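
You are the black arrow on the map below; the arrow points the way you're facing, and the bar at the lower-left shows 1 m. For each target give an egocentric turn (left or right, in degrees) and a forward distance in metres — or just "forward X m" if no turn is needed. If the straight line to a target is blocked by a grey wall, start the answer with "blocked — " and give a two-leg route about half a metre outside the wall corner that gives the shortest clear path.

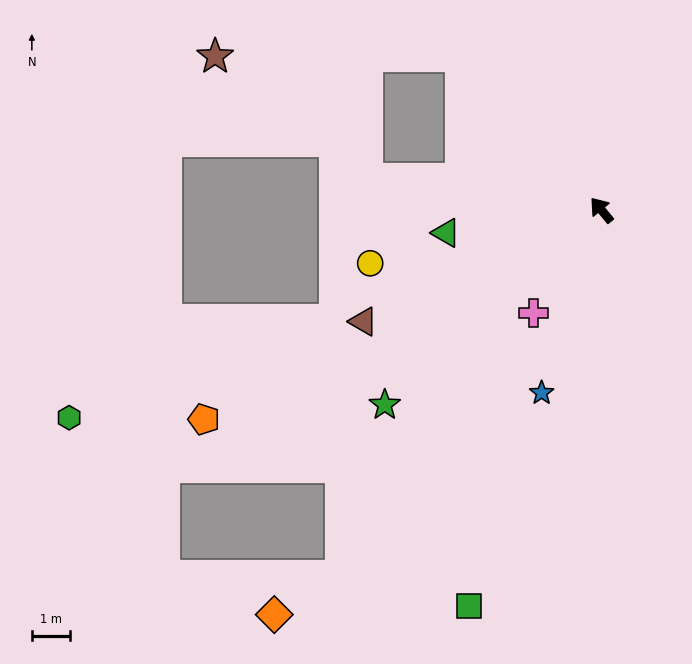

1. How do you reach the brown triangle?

turn left 76°, forward 7.0 m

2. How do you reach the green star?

turn left 92°, forward 7.7 m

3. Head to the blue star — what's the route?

turn left 122°, forward 5.1 m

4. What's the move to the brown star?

blocked — turn left 3°, forward 5.5 m, then turn left 48°, forward 6.5 m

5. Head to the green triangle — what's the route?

turn left 59°, forward 4.2 m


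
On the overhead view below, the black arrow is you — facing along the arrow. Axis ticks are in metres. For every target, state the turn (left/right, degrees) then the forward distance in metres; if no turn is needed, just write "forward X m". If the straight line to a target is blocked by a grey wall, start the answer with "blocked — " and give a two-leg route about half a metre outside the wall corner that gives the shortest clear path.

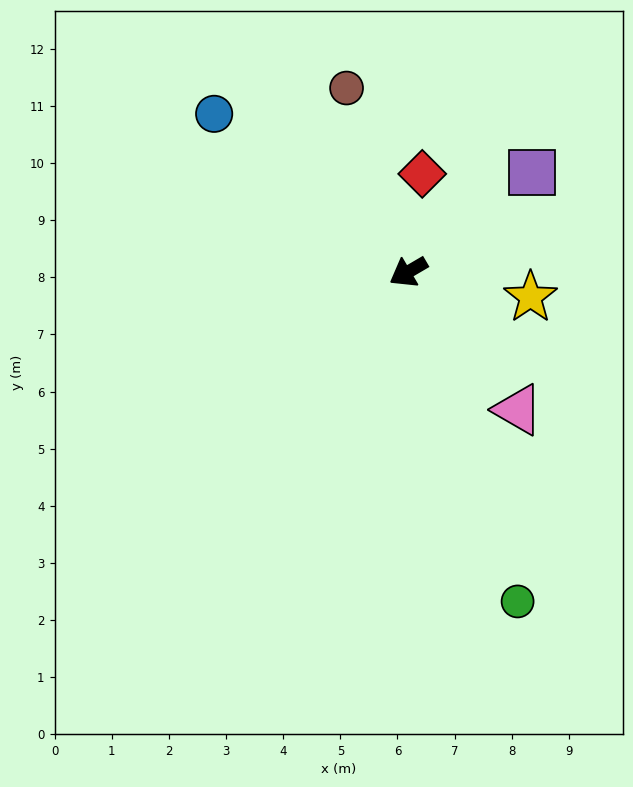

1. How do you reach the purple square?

turn right 172°, forward 2.8 m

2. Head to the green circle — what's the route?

turn left 78°, forward 6.1 m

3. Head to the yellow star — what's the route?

turn left 138°, forward 2.2 m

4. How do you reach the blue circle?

turn right 70°, forward 4.4 m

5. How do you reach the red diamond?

turn right 128°, forward 1.7 m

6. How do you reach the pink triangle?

turn left 98°, forward 3.1 m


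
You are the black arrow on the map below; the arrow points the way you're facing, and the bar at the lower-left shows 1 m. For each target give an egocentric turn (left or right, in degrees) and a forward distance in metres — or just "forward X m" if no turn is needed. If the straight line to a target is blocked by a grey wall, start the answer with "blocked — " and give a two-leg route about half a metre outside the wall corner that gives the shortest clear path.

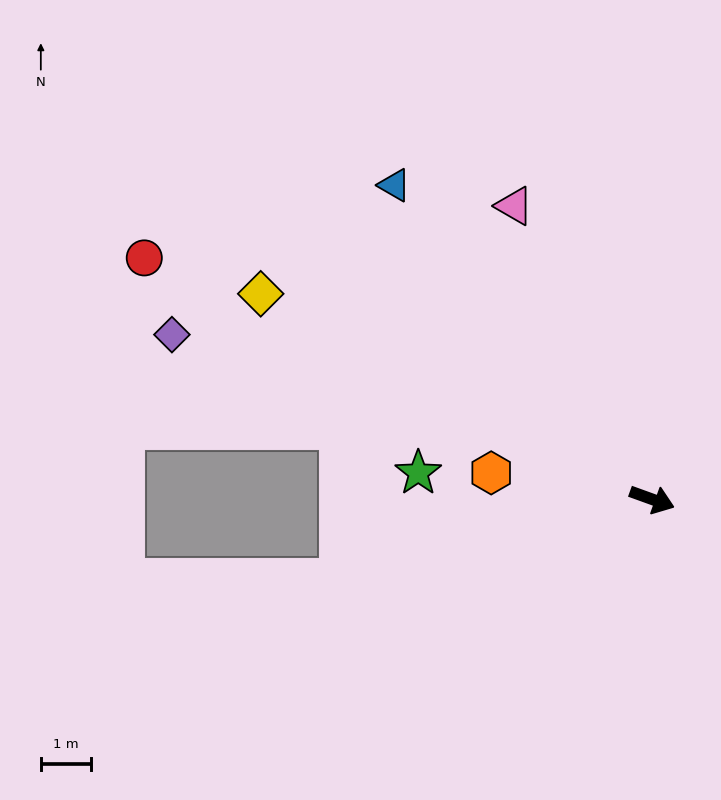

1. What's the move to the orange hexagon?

turn right 169°, forward 3.2 m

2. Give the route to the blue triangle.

turn left 149°, forward 8.1 m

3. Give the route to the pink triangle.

turn left 135°, forward 6.4 m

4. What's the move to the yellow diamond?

turn left 172°, forward 8.8 m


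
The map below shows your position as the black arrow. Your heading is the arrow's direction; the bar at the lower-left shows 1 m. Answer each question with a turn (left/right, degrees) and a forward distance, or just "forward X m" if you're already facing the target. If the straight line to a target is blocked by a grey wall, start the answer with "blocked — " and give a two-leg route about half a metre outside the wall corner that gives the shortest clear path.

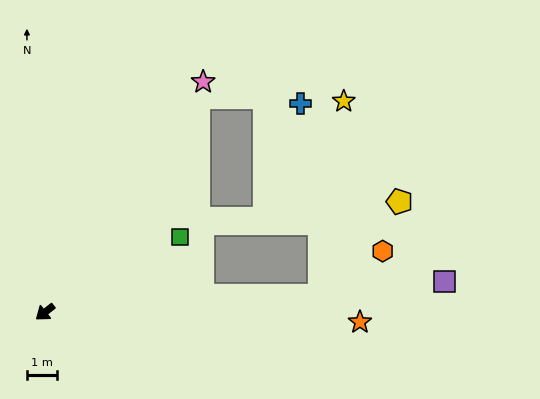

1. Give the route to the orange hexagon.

blocked — turn left 145°, forward 9.3 m, then turn left 33°, forward 2.6 m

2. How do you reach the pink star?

turn right 163°, forward 9.4 m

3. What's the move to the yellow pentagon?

blocked — turn left 145°, forward 9.3 m, then turn left 47°, forward 4.1 m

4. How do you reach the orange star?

turn left 140°, forward 10.6 m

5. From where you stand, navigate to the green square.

turn left 171°, forward 5.2 m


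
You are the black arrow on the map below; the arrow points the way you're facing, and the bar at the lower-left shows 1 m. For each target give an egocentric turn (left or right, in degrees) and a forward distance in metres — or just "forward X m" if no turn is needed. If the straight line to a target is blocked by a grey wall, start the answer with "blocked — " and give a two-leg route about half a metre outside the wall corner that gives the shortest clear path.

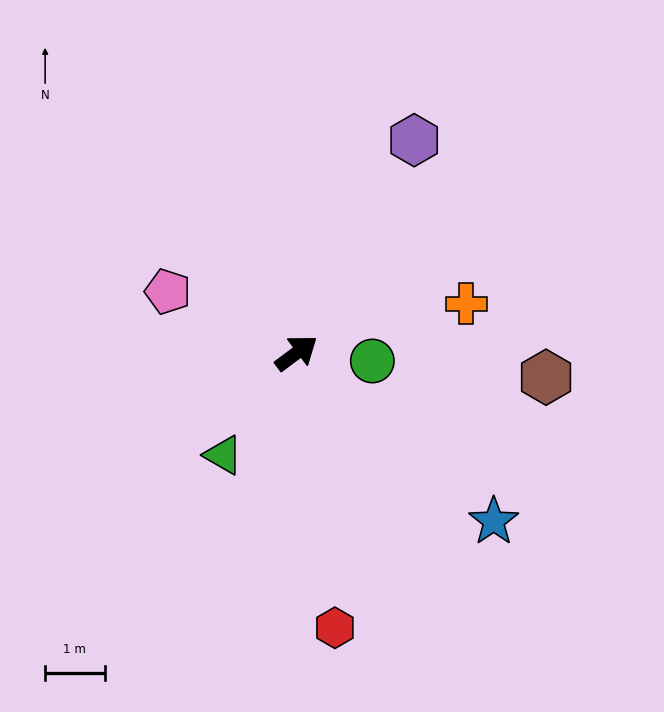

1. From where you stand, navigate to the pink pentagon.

turn left 118°, forward 2.4 m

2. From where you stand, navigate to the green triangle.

turn right 163°, forward 2.1 m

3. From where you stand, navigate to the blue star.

turn right 77°, forward 4.4 m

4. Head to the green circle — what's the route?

turn right 43°, forward 1.3 m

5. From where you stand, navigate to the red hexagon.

turn right 119°, forward 4.7 m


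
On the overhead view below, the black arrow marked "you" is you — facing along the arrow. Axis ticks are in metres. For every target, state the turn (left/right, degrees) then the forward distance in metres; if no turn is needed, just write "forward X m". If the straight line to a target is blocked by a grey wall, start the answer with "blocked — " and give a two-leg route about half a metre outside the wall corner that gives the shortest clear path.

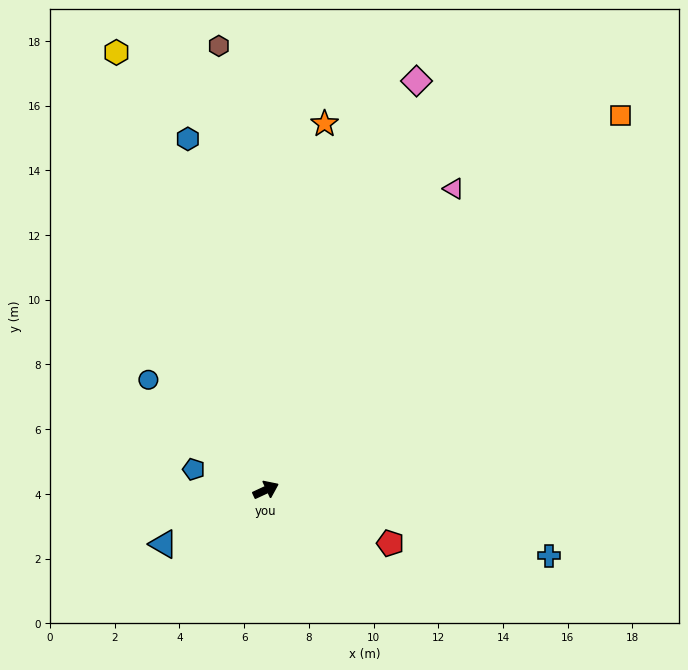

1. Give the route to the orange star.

turn left 56°, forward 11.5 m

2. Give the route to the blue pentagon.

turn left 139°, forward 2.3 m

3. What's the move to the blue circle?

turn left 112°, forward 5.0 m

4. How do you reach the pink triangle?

turn left 33°, forward 11.0 m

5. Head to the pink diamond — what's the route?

turn left 45°, forward 13.5 m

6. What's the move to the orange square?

turn left 22°, forward 15.9 m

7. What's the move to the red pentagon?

turn right 48°, forward 4.2 m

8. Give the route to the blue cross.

turn right 38°, forward 9.0 m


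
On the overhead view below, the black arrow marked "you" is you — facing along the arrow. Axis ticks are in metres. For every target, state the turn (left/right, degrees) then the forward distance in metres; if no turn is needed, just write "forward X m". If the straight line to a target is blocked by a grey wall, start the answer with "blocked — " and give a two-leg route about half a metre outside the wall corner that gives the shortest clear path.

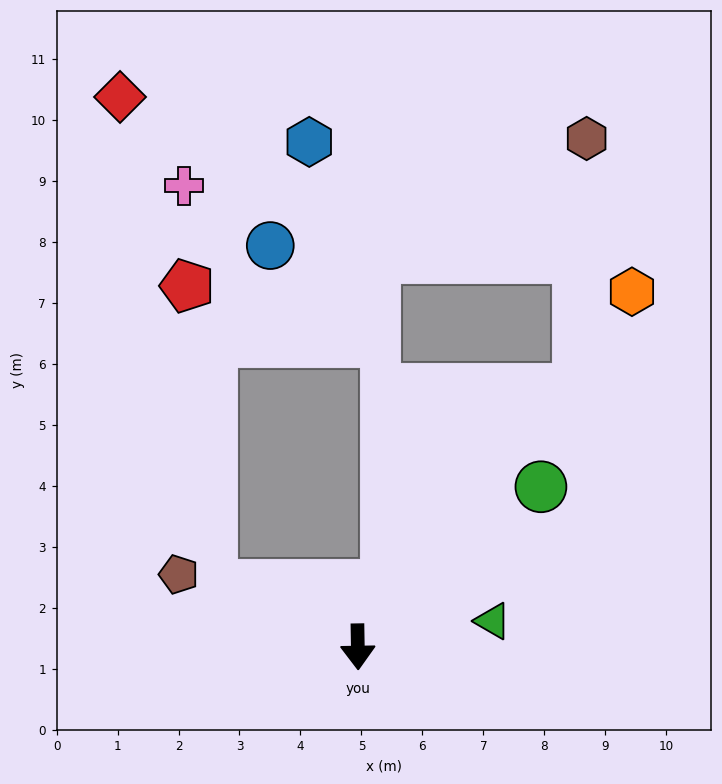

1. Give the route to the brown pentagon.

turn right 113°, forward 3.2 m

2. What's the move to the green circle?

turn left 130°, forward 4.0 m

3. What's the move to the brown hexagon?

blocked — turn left 138°, forward 5.6 m, then turn left 39°, forward 4.1 m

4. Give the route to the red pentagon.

blocked — turn right 114°, forward 2.6 m, then turn right 62°, forward 4.9 m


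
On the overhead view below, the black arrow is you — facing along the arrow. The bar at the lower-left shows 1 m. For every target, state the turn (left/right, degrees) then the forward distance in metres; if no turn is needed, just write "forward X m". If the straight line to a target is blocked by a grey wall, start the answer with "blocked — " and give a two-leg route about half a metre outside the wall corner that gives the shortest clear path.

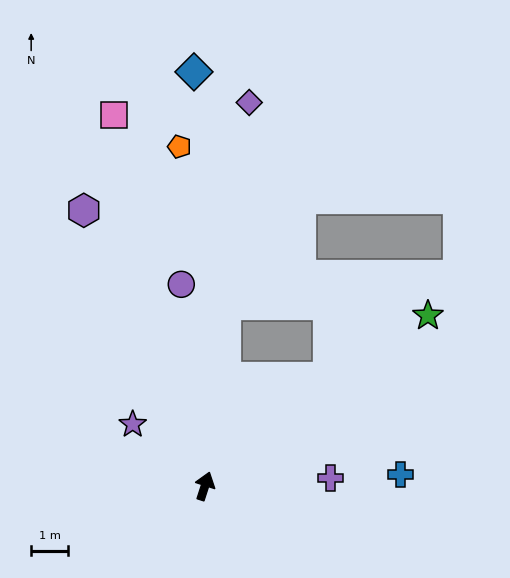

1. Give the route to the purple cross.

turn right 68°, forward 3.4 m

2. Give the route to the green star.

turn right 35°, forward 7.6 m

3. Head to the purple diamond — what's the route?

turn left 11°, forward 10.5 m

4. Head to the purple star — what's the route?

turn left 67°, forward 2.6 m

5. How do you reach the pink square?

turn left 32°, forward 10.4 m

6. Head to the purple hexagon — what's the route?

turn left 42°, forward 8.2 m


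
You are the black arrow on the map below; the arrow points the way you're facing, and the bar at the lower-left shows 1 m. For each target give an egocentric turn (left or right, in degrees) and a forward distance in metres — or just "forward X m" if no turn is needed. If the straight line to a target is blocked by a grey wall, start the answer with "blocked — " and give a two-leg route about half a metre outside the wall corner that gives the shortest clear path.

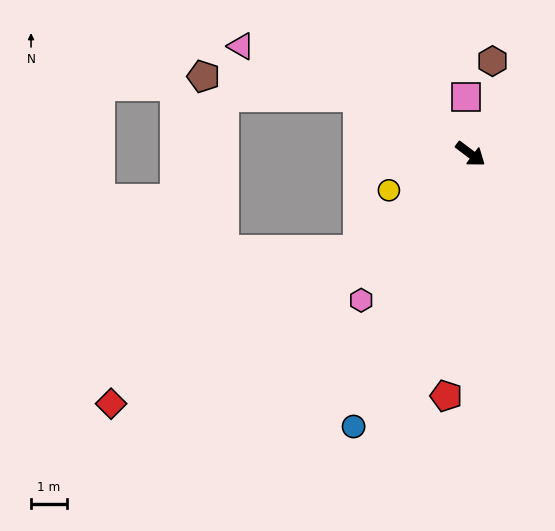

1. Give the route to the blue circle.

turn right 76°, forward 8.3 m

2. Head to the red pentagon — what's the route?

turn right 59°, forward 6.8 m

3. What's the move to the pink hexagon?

turn right 90°, forward 5.1 m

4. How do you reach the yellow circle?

turn right 119°, forward 2.5 m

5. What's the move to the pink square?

turn left 131°, forward 1.6 m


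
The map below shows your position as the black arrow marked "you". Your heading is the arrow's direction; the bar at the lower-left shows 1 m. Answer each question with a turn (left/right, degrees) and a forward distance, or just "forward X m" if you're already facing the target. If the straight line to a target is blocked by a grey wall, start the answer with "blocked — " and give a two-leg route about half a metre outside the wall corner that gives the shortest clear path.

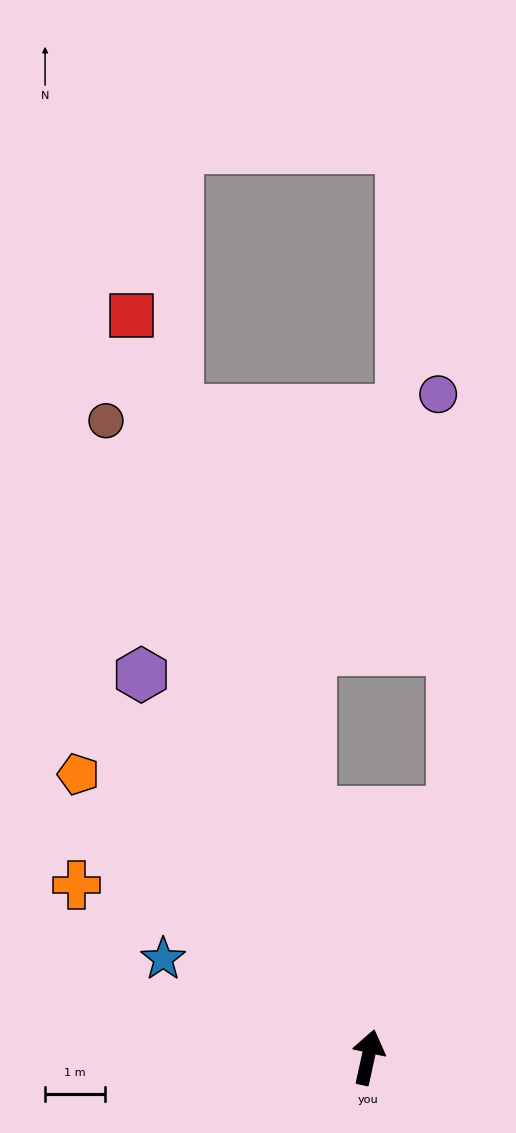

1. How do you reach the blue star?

turn left 77°, forward 3.8 m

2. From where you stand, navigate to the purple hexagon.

turn left 43°, forward 7.4 m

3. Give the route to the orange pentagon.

turn left 58°, forward 6.7 m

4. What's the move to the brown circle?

turn left 35°, forward 11.5 m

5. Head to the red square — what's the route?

turn left 30°, forward 13.0 m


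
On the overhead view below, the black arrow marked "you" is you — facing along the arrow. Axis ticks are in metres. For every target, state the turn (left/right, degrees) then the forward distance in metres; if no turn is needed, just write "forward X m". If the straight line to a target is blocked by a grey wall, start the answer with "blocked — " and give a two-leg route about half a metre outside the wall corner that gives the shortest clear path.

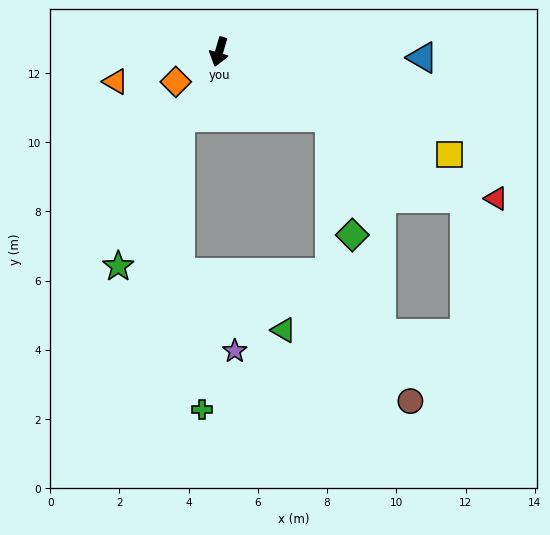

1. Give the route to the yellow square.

turn left 82°, forward 7.3 m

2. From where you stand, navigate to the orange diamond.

turn right 39°, forward 1.5 m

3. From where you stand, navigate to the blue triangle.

turn left 105°, forward 5.9 m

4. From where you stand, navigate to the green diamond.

blocked — turn left 75°, forward 3.7 m, then turn right 48°, forward 3.5 m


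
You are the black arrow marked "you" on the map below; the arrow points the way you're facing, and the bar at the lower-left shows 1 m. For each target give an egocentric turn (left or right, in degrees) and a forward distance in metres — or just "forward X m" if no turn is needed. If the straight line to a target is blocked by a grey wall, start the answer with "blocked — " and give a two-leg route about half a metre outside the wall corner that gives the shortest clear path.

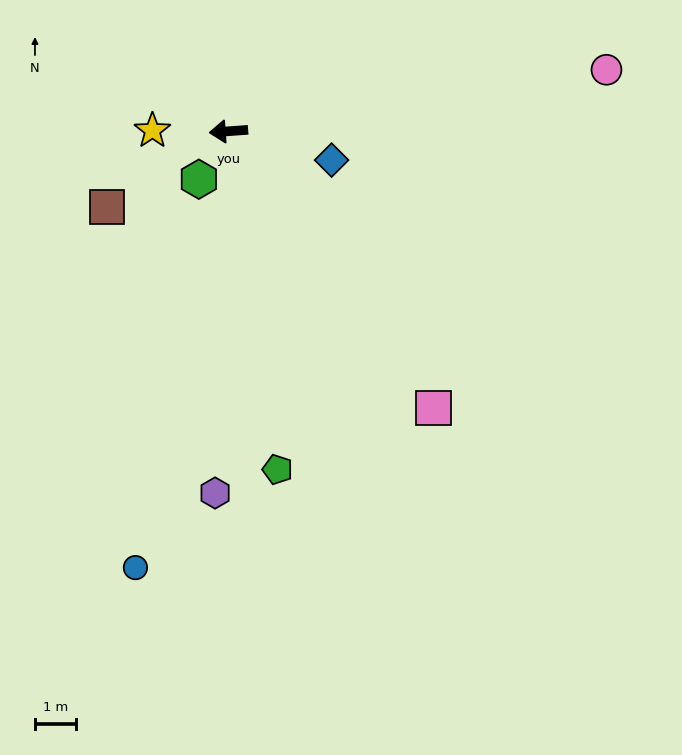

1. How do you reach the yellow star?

turn right 5°, forward 1.9 m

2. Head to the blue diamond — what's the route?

turn left 160°, forward 2.6 m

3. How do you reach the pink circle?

turn right 175°, forward 9.4 m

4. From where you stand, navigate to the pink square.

turn left 122°, forward 8.4 m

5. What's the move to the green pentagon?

turn left 94°, forward 8.4 m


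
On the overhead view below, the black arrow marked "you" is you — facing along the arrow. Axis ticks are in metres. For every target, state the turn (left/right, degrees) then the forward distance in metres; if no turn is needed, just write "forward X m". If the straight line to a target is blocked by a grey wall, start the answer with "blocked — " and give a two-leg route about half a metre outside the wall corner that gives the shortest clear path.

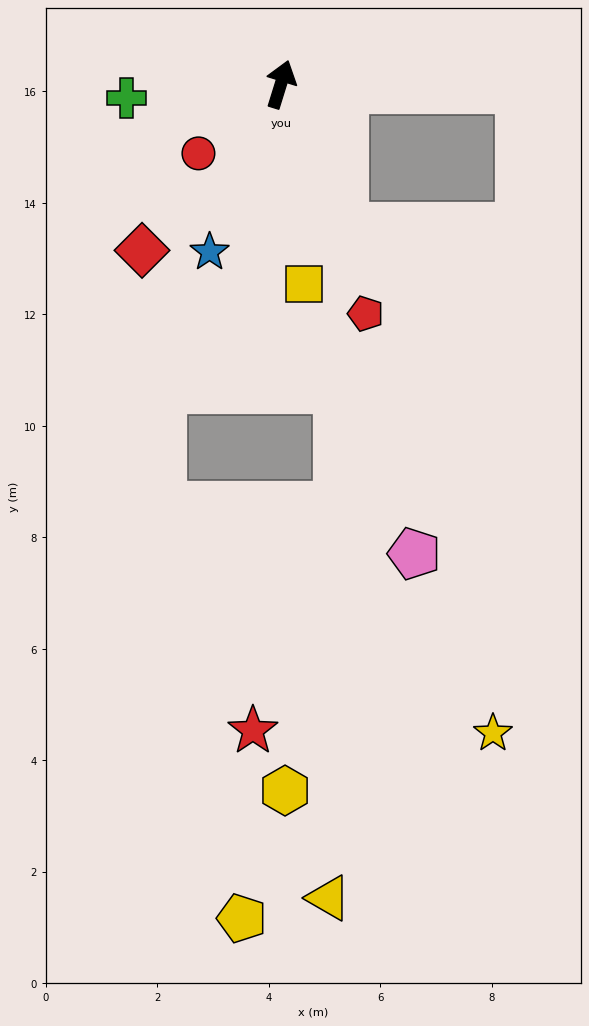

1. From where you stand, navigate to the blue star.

turn left 174°, forward 3.3 m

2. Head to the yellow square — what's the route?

turn right 156°, forward 3.6 m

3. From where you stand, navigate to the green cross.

turn left 112°, forward 2.8 m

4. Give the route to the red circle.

turn left 147°, forward 1.9 m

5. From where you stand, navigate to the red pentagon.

turn right 142°, forward 4.4 m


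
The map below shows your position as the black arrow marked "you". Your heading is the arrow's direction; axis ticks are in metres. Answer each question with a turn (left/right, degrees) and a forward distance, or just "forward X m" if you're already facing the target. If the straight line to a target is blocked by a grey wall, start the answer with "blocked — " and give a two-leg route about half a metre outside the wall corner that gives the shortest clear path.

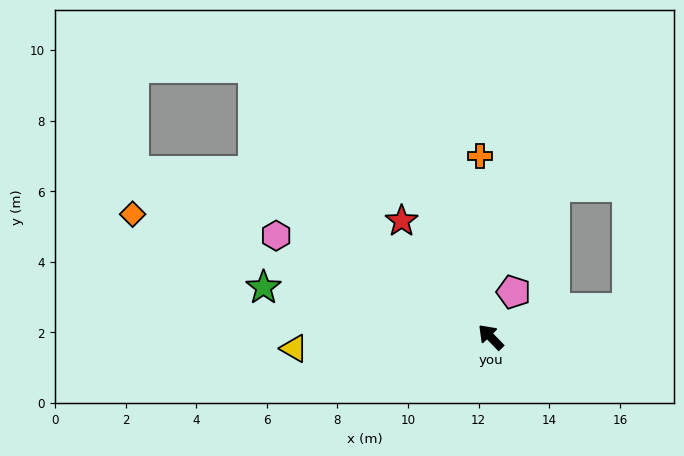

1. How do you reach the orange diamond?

turn left 27°, forward 10.7 m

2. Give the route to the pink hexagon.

turn left 21°, forward 6.7 m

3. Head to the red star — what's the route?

turn right 7°, forward 4.1 m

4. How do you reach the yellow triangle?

turn left 49°, forward 5.6 m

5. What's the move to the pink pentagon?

turn right 71°, forward 1.4 m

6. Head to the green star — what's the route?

turn left 34°, forward 6.6 m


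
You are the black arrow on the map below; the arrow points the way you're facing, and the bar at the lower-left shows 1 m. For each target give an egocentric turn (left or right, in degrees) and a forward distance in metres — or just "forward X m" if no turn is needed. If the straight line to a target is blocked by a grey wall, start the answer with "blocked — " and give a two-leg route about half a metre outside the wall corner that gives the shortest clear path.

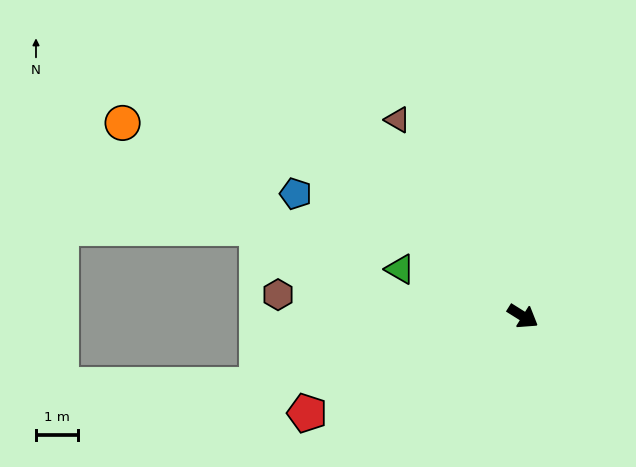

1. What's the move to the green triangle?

turn right 169°, forward 3.1 m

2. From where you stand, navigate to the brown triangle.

turn left 155°, forward 5.5 m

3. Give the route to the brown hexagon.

turn right 153°, forward 5.8 m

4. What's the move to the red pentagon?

turn right 124°, forward 5.6 m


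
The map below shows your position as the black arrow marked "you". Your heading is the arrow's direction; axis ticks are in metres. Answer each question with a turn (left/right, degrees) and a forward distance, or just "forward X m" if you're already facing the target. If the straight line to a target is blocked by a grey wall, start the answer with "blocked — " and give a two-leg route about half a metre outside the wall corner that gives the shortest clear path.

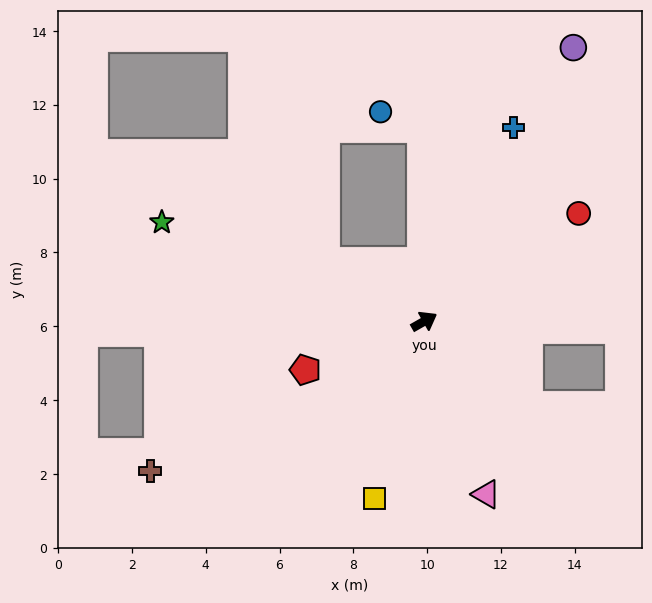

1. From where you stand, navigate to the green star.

turn left 130°, forward 7.6 m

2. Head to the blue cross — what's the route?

turn left 36°, forward 5.8 m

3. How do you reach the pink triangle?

turn right 100°, forward 5.0 m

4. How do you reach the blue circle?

blocked — turn left 61°, forward 5.2 m, then turn left 69°, forward 1.2 m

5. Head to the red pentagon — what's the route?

turn left 173°, forward 3.5 m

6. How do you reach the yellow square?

turn right 135°, forward 5.0 m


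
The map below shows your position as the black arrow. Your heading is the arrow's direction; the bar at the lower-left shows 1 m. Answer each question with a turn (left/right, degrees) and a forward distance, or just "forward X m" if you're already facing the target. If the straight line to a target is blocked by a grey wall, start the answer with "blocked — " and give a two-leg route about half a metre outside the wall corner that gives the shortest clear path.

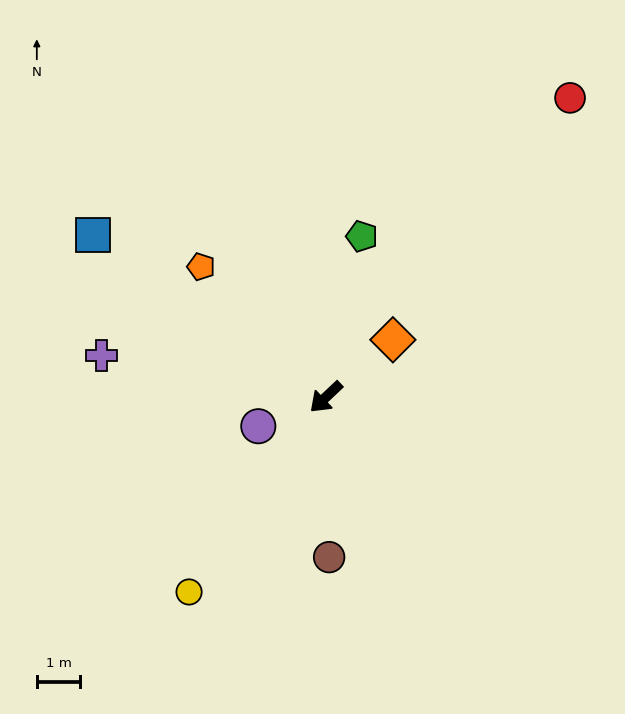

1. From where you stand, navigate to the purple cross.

turn right 54°, forward 5.2 m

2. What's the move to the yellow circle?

turn left 12°, forward 5.5 m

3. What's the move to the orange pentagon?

turn right 90°, forward 4.1 m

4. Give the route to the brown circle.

turn left 48°, forward 3.7 m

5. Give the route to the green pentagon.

turn right 146°, forward 3.8 m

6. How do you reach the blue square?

turn right 78°, forward 6.5 m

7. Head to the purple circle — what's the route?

turn right 20°, forward 1.7 m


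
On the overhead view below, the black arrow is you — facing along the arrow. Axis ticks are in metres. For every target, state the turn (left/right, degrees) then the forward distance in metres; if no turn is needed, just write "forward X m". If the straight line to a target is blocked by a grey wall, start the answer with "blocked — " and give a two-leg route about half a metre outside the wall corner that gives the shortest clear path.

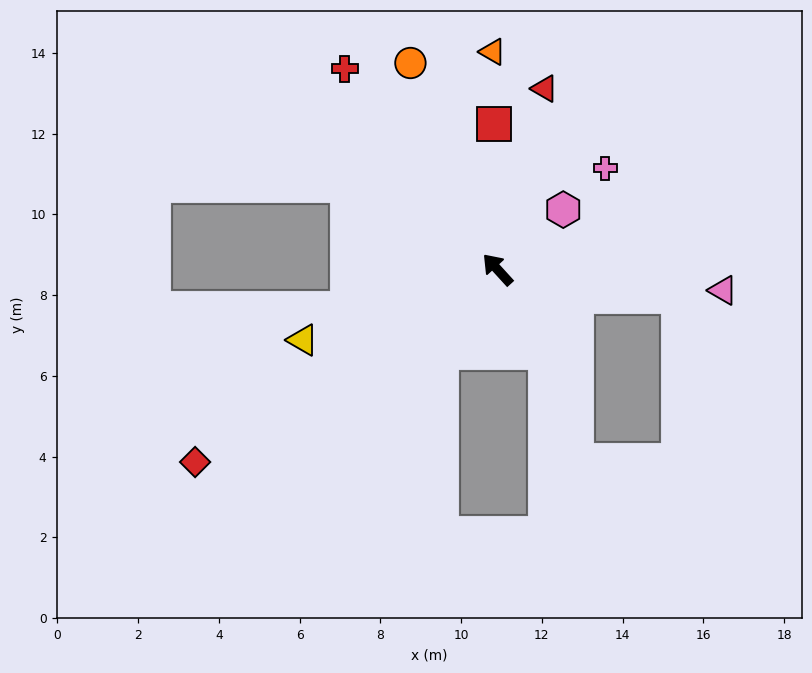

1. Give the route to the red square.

turn right 41°, forward 3.6 m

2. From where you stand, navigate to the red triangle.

turn right 57°, forward 4.6 m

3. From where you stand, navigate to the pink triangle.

turn right 138°, forward 5.6 m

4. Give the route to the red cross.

turn right 5°, forward 6.2 m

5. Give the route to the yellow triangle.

turn left 68°, forward 5.1 m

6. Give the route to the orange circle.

turn right 19°, forward 5.5 m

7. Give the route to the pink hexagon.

turn right 90°, forward 2.2 m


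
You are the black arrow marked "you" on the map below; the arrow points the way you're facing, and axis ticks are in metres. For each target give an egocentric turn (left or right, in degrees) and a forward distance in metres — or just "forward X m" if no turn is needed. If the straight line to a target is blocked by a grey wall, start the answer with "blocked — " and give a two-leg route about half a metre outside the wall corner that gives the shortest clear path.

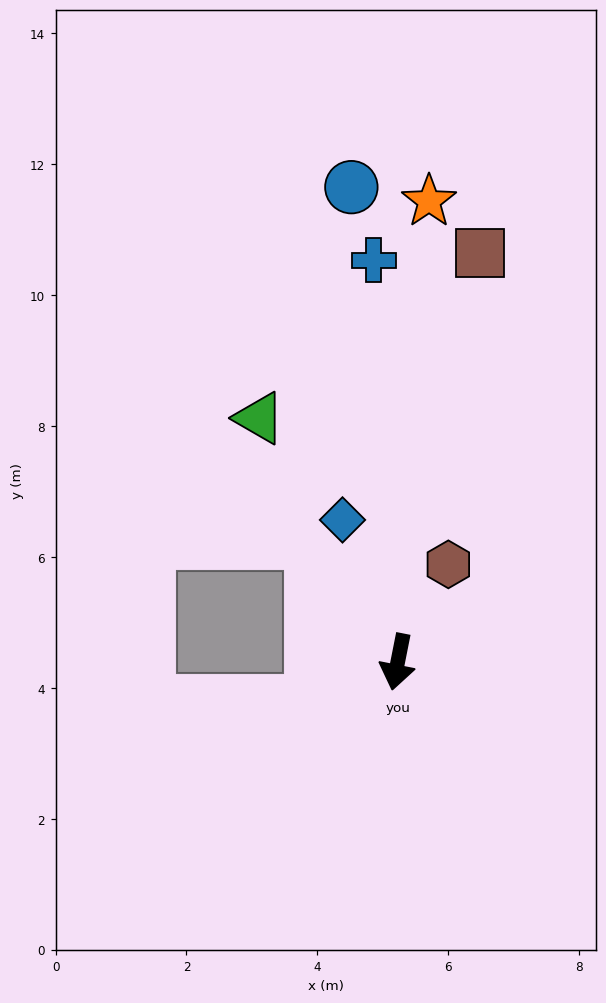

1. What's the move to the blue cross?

turn right 165°, forward 6.1 m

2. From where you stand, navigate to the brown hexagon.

turn left 164°, forward 1.7 m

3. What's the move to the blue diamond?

turn right 148°, forward 2.3 m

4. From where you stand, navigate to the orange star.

turn right 173°, forward 7.1 m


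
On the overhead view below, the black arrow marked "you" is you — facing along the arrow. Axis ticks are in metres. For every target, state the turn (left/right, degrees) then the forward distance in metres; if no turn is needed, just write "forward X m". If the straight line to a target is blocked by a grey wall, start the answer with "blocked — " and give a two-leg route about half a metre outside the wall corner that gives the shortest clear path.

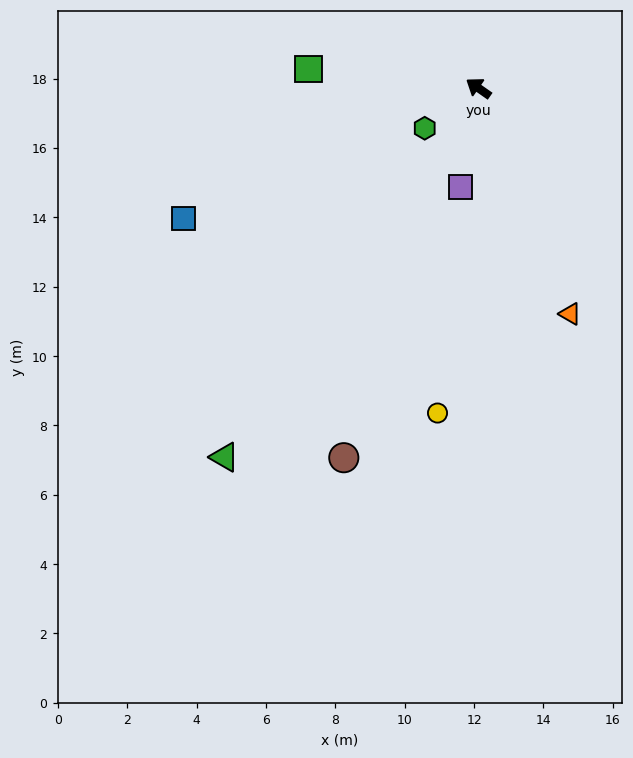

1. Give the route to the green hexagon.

turn left 72°, forward 1.9 m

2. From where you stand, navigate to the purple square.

turn left 115°, forward 2.9 m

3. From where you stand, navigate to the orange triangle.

turn left 147°, forward 7.0 m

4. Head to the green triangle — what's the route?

turn left 90°, forward 12.9 m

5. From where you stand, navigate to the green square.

turn left 29°, forward 4.9 m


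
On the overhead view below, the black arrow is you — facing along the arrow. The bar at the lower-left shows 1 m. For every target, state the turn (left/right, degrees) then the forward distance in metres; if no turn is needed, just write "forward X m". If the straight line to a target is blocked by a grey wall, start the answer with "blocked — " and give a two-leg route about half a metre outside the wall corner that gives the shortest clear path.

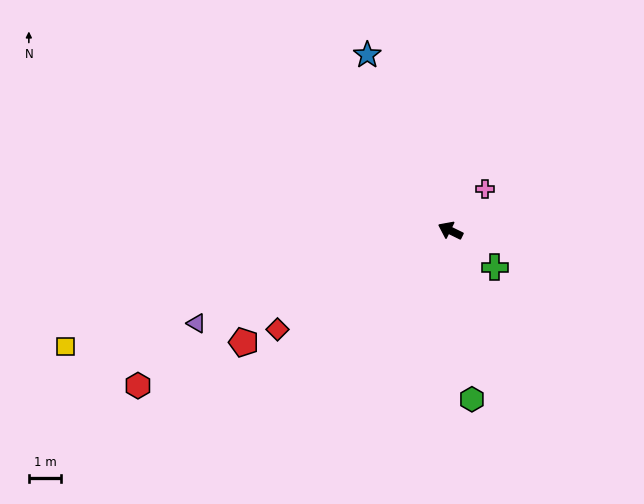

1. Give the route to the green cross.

turn left 166°, forward 1.8 m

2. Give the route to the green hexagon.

turn left 123°, forward 5.3 m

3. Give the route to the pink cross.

turn right 104°, forward 1.7 m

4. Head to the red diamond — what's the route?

turn left 56°, forward 6.2 m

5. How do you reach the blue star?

turn right 39°, forward 6.0 m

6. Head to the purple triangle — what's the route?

turn left 46°, forward 8.4 m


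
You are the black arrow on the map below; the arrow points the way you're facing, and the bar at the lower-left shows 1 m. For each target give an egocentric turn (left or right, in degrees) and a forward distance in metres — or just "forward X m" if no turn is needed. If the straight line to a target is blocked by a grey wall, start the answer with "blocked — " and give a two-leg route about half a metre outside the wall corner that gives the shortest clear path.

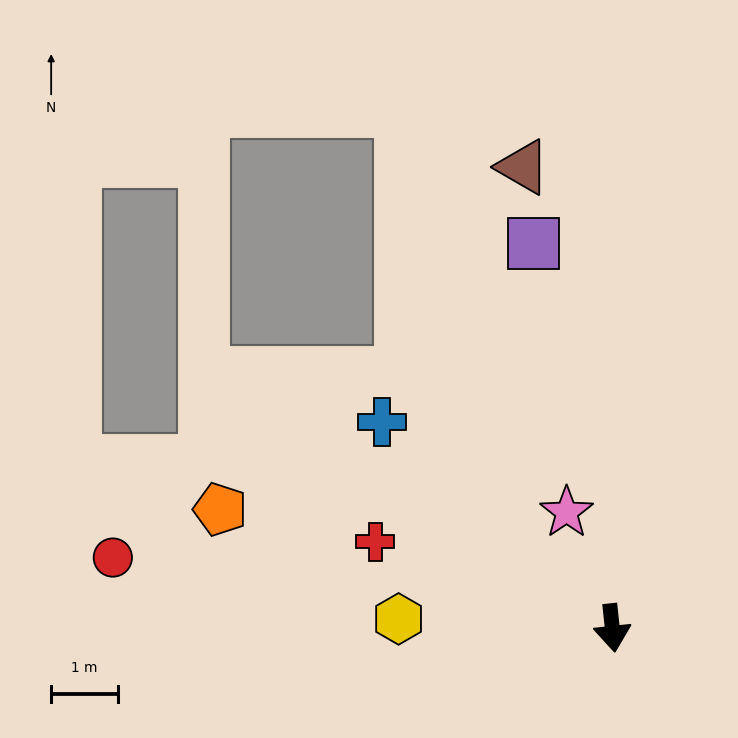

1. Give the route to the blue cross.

turn right 138°, forward 4.6 m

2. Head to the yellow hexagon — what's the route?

turn right 98°, forward 3.2 m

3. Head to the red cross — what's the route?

turn right 116°, forward 3.8 m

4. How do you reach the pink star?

turn right 164°, forward 1.9 m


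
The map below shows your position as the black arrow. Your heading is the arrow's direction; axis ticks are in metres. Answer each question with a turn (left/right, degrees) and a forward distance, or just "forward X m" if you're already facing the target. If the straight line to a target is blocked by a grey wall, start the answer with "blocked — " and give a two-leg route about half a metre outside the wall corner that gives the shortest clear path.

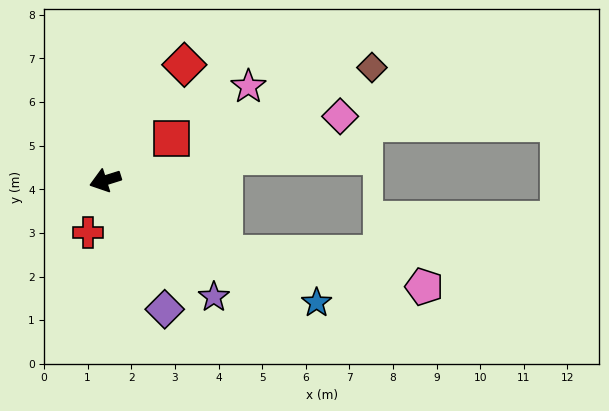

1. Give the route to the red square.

turn right 165°, forward 1.8 m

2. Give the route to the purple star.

turn left 115°, forward 3.7 m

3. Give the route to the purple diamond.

turn left 97°, forward 3.3 m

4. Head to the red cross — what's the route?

turn left 54°, forward 1.3 m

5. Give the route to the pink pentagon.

blocked — turn left 131°, forward 3.2 m, then turn left 22°, forward 4.6 m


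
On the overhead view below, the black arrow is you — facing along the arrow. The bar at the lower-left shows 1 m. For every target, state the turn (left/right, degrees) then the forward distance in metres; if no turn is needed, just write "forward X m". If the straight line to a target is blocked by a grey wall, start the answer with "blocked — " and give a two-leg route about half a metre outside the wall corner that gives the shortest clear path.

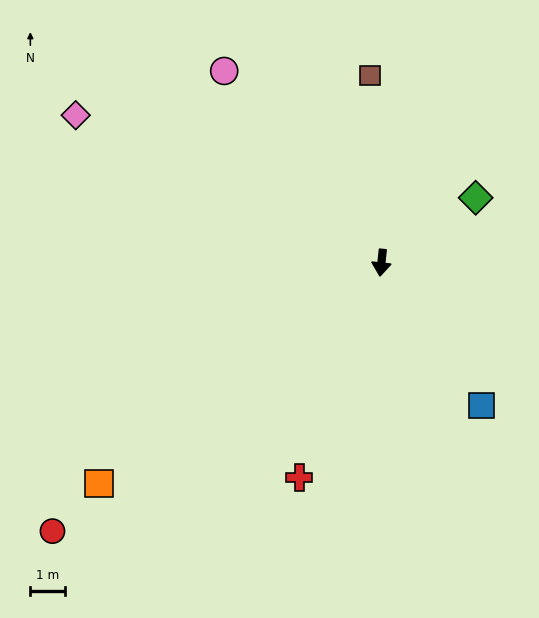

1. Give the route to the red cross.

turn right 15°, forward 6.6 m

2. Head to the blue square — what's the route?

turn left 41°, forward 5.0 m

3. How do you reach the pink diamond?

turn right 110°, forward 9.8 m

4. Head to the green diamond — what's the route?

turn left 131°, forward 3.3 m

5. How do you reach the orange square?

turn right 46°, forward 10.3 m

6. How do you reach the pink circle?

turn right 134°, forward 7.2 m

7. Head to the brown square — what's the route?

turn right 170°, forward 5.4 m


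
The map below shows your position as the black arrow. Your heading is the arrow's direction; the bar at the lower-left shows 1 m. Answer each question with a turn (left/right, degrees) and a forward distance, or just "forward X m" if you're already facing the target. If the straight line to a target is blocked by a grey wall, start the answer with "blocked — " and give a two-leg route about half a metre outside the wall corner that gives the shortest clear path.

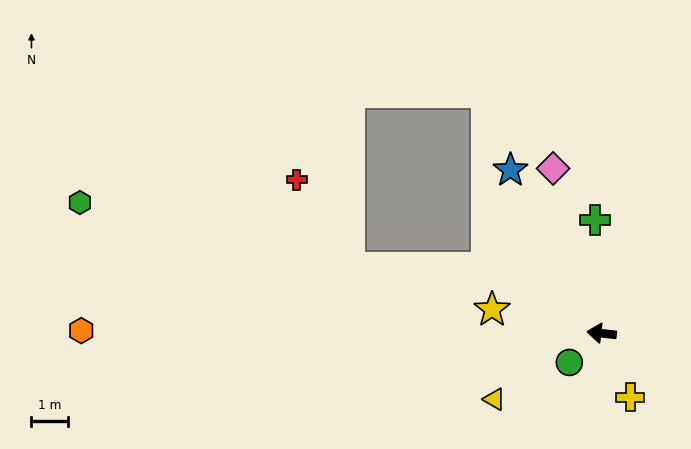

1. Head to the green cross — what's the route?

turn right 80°, forward 3.1 m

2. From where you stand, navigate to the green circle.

turn left 49°, forward 1.2 m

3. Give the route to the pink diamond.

turn right 67°, forward 4.7 m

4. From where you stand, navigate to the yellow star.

turn right 6°, forward 3.1 m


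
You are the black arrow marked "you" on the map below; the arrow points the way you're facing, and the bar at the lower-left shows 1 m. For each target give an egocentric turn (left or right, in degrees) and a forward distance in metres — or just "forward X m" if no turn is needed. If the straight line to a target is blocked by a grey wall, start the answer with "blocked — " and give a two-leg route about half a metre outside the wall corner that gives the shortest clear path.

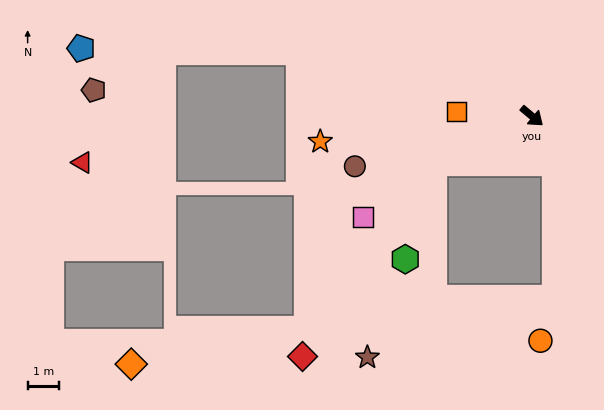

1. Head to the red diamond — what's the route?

blocked — turn right 115°, forward 3.5 m, then turn left 31°, forward 7.5 m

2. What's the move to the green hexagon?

blocked — turn right 115°, forward 3.5 m, then turn left 48°, forward 3.2 m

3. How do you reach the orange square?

turn right 144°, forward 2.4 m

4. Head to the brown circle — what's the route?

turn right 124°, forward 5.9 m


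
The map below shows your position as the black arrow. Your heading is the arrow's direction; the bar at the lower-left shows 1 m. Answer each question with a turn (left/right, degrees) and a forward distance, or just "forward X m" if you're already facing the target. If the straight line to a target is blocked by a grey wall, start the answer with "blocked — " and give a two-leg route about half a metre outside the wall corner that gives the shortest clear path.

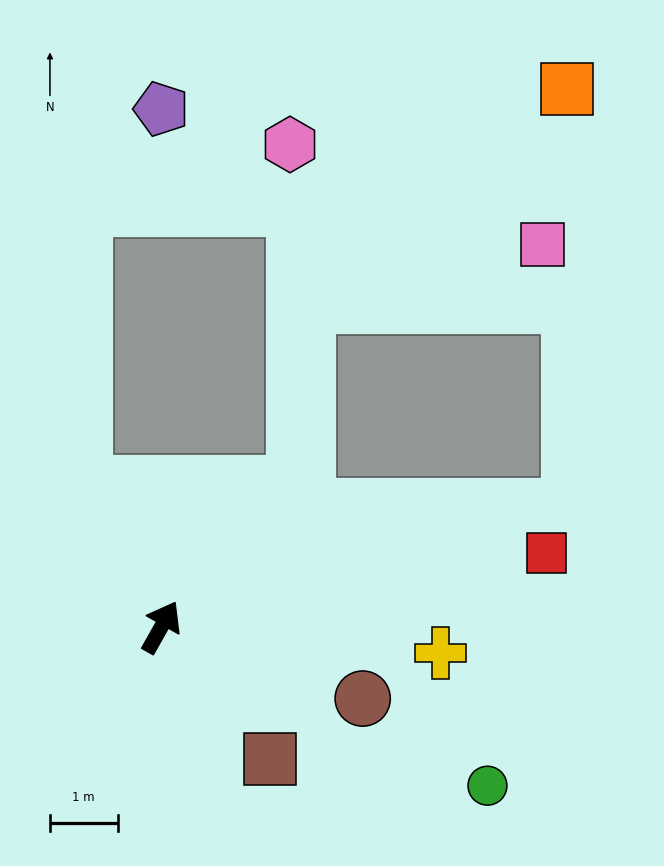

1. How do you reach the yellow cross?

turn right 66°, forward 4.1 m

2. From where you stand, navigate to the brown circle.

turn right 80°, forward 3.2 m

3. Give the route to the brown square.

turn right 111°, forward 2.5 m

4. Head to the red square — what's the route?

turn right 50°, forward 5.8 m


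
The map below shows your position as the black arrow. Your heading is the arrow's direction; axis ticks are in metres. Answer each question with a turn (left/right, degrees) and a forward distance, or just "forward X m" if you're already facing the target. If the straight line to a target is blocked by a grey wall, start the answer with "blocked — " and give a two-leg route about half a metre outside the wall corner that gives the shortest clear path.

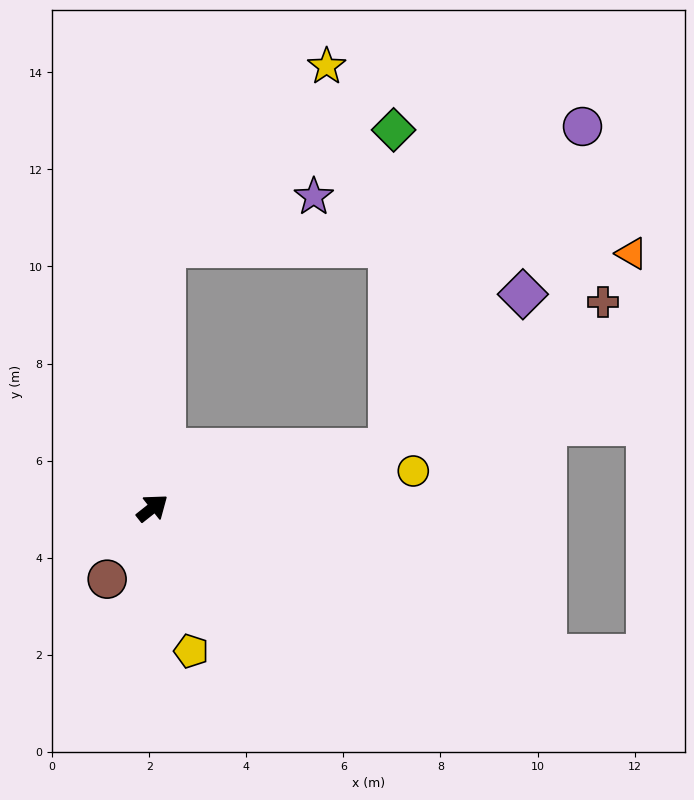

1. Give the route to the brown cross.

blocked — turn right 24°, forward 5.0 m, then turn left 20°, forward 5.4 m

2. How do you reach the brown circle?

turn right 161°, forward 1.7 m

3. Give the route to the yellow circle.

turn right 30°, forward 5.4 m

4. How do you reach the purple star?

blocked — turn left 49°, forward 5.4 m, then turn right 69°, forward 3.2 m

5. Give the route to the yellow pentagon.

turn right 113°, forward 3.1 m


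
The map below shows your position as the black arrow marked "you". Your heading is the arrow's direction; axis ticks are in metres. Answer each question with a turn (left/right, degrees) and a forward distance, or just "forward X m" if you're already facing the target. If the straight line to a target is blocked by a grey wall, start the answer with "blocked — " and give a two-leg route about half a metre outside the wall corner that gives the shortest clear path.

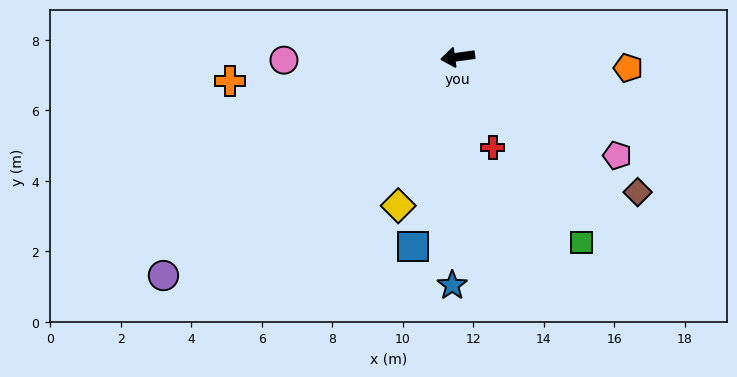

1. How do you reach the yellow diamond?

turn left 60°, forward 4.5 m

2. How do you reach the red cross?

turn left 103°, forward 2.8 m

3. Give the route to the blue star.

turn left 81°, forward 6.5 m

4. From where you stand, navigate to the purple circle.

turn left 29°, forward 10.4 m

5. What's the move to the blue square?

turn left 69°, forward 5.5 m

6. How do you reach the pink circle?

turn right 7°, forward 4.9 m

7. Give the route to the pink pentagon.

turn left 141°, forward 5.3 m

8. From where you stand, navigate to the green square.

turn left 116°, forward 6.3 m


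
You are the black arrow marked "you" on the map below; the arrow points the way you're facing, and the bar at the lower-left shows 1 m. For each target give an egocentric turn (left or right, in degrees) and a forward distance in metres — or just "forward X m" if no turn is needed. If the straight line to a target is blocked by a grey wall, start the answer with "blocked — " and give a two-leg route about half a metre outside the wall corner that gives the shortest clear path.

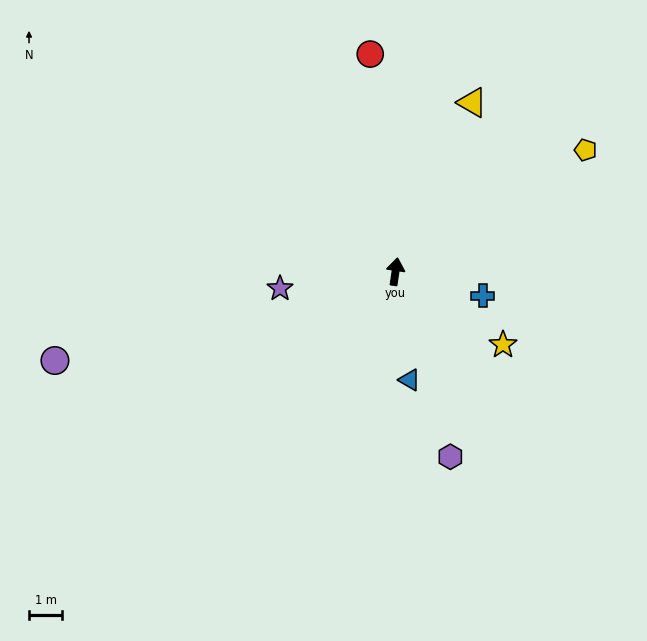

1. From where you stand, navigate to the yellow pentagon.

turn right 49°, forward 6.8 m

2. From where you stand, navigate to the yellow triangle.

turn right 16°, forward 5.6 m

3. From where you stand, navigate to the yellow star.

turn right 116°, forward 3.9 m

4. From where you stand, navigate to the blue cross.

turn right 97°, forward 2.7 m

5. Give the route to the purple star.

turn left 107°, forward 3.5 m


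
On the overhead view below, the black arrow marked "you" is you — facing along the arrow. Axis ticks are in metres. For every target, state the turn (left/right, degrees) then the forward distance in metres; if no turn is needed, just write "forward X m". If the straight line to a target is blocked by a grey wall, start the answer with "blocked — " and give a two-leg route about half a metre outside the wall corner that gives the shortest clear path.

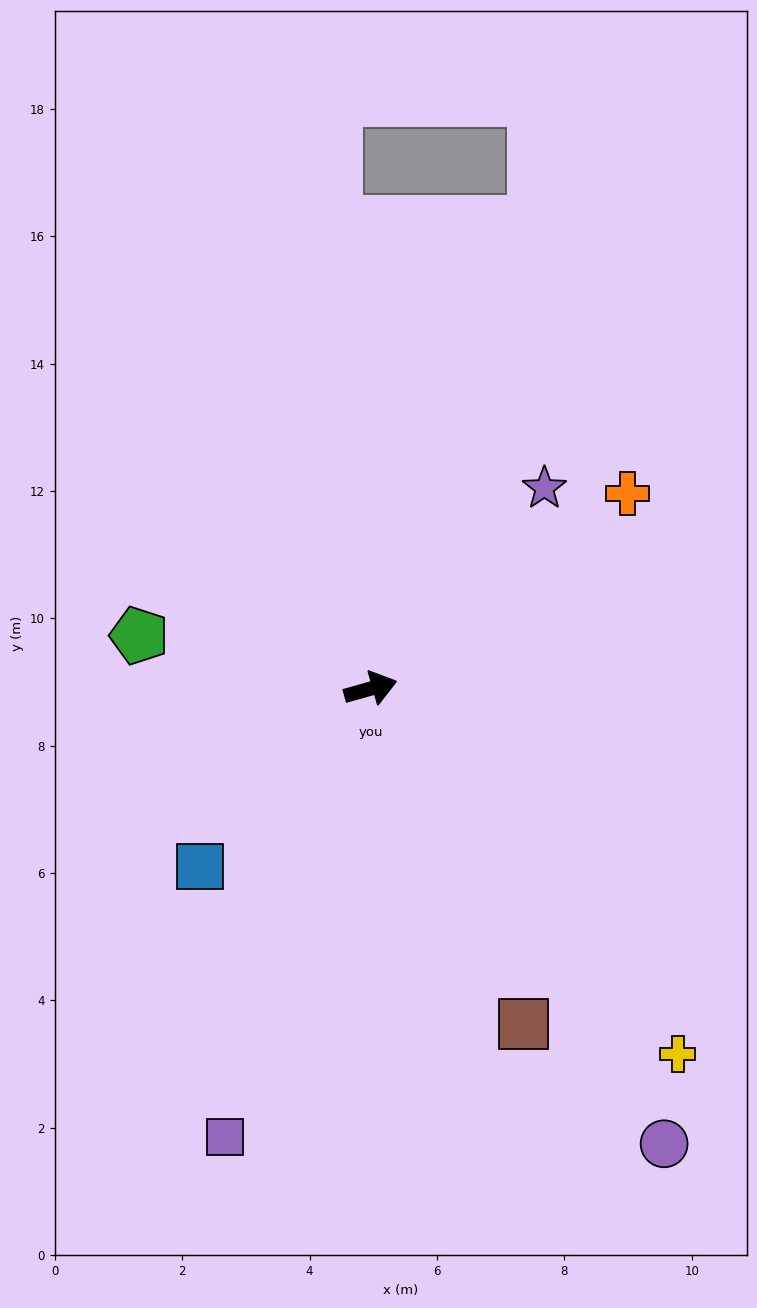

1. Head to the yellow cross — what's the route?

turn right 66°, forward 7.5 m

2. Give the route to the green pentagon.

turn left 151°, forward 3.7 m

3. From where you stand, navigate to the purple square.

turn right 124°, forward 7.4 m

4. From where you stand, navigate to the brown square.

turn right 81°, forward 5.8 m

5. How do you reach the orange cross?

turn left 21°, forward 5.1 m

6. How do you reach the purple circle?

turn right 73°, forward 8.5 m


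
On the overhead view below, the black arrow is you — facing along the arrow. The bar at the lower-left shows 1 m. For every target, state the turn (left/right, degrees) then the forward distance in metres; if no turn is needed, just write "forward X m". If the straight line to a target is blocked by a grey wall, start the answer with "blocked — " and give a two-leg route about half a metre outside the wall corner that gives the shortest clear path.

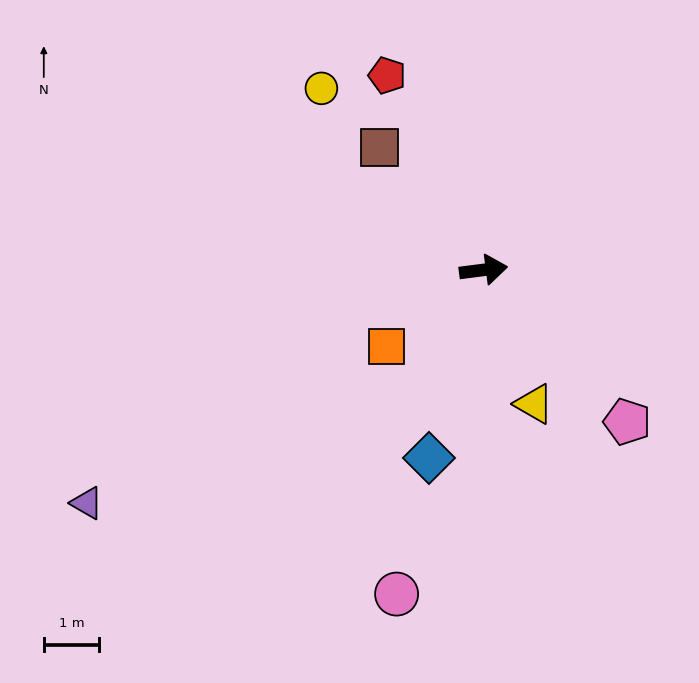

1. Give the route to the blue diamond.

turn right 114°, forward 3.5 m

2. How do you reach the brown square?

turn left 123°, forward 2.9 m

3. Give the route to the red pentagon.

turn left 109°, forward 3.9 m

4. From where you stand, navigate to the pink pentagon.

turn right 54°, forward 3.8 m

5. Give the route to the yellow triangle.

turn right 77°, forward 2.6 m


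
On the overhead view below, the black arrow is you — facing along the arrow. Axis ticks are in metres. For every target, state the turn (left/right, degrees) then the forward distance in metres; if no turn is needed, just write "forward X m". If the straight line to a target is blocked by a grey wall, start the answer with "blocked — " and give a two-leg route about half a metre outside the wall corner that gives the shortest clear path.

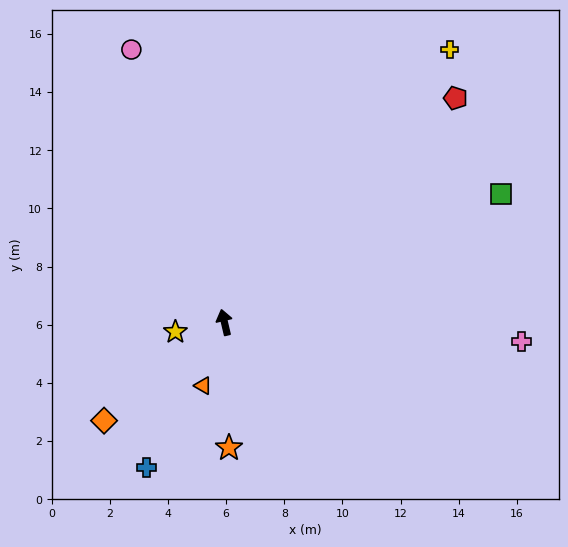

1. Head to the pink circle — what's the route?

turn left 6°, forward 9.9 m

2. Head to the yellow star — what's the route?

turn left 88°, forward 1.7 m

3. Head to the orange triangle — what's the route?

turn left 148°, forward 2.3 m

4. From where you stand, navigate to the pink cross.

turn right 107°, forward 10.2 m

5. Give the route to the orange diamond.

turn left 116°, forward 5.3 m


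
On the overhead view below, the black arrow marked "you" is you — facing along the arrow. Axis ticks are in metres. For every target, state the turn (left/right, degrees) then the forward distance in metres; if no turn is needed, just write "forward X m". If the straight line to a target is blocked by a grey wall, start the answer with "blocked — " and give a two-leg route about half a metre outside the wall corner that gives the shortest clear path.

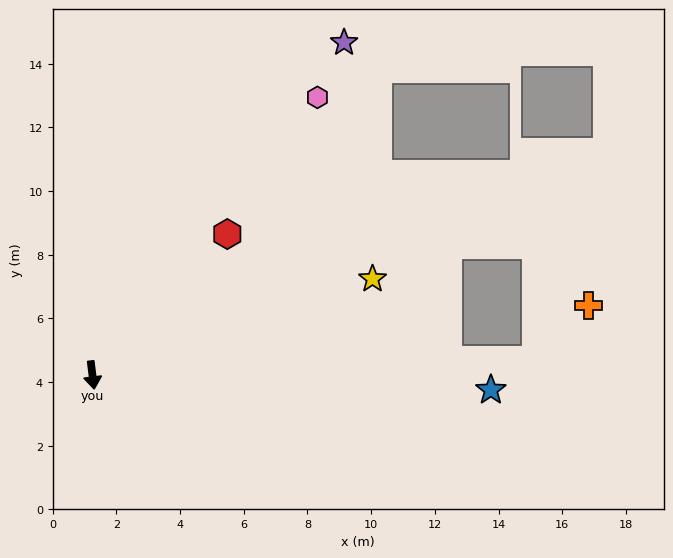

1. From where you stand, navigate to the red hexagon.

turn left 129°, forward 6.1 m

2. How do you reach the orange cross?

blocked — turn left 85°, forward 13.9 m, then turn left 43°, forward 2.4 m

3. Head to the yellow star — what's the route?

turn left 102°, forward 9.3 m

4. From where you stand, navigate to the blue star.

turn left 81°, forward 12.5 m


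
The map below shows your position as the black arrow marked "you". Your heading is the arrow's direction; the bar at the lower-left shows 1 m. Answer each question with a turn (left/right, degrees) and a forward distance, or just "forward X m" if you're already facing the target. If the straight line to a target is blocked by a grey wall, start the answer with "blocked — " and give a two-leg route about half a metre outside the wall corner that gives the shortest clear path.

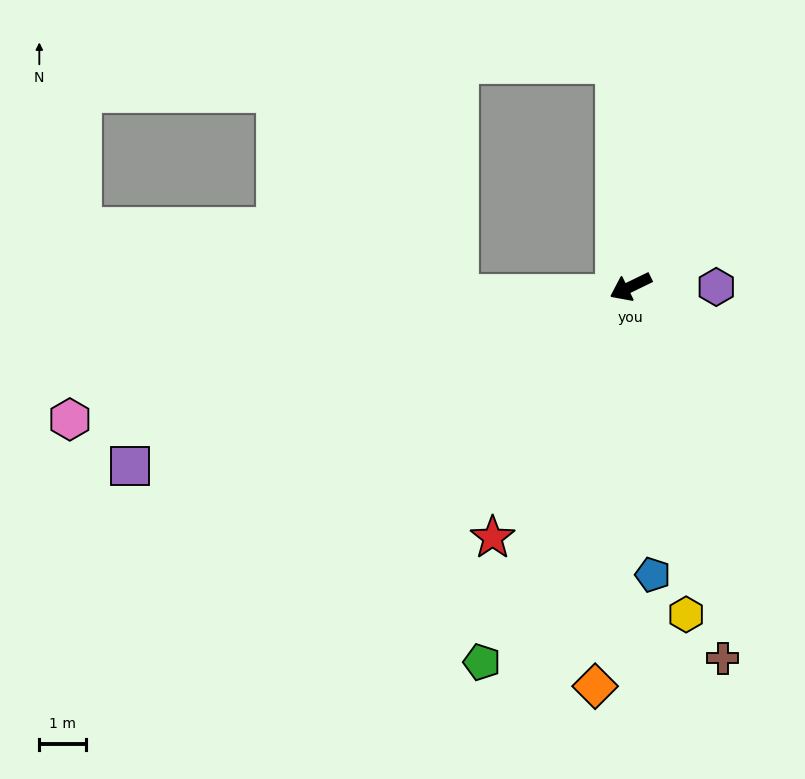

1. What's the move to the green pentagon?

turn left 42°, forward 8.6 m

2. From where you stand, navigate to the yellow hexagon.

turn left 74°, forward 7.1 m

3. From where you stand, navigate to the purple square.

turn right 6°, forward 11.3 m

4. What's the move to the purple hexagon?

turn left 154°, forward 1.8 m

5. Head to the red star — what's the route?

turn left 35°, forward 6.1 m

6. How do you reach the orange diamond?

turn left 59°, forward 8.5 m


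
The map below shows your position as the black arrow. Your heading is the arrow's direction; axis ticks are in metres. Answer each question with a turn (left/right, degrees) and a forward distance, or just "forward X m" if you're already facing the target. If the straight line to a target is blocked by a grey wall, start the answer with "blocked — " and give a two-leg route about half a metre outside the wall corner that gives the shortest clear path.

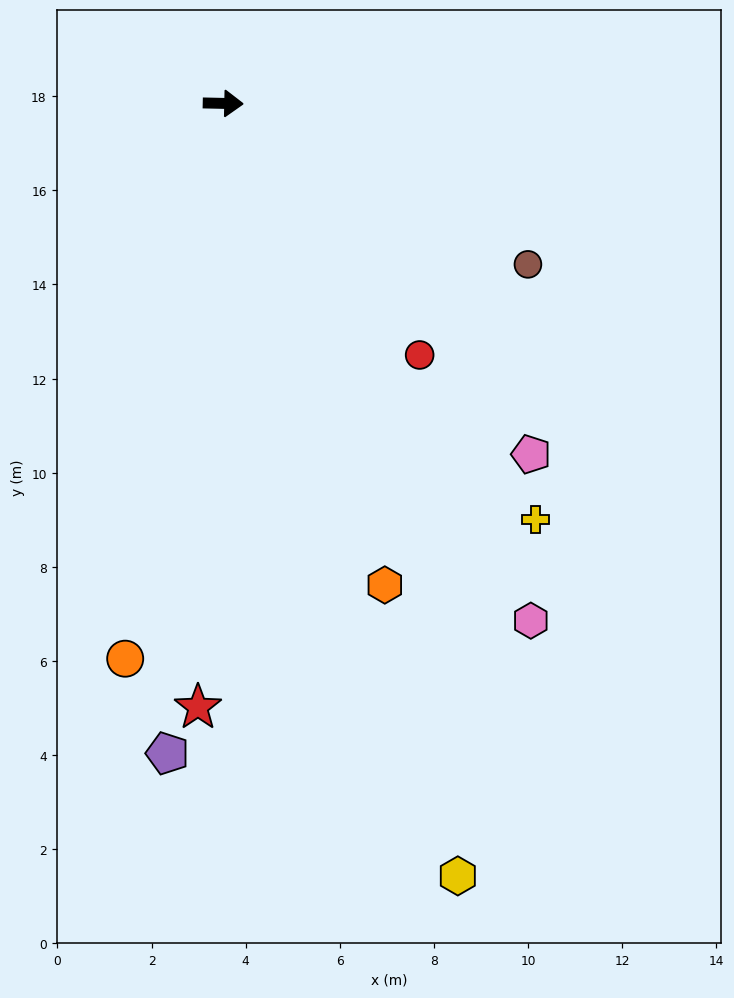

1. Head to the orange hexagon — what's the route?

turn right 70°, forward 10.8 m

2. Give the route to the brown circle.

turn right 27°, forward 7.3 m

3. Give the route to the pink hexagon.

turn right 58°, forward 12.8 m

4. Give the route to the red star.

turn right 91°, forward 12.8 m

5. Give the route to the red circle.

turn right 51°, forward 6.8 m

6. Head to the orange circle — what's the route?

turn right 99°, forward 12.0 m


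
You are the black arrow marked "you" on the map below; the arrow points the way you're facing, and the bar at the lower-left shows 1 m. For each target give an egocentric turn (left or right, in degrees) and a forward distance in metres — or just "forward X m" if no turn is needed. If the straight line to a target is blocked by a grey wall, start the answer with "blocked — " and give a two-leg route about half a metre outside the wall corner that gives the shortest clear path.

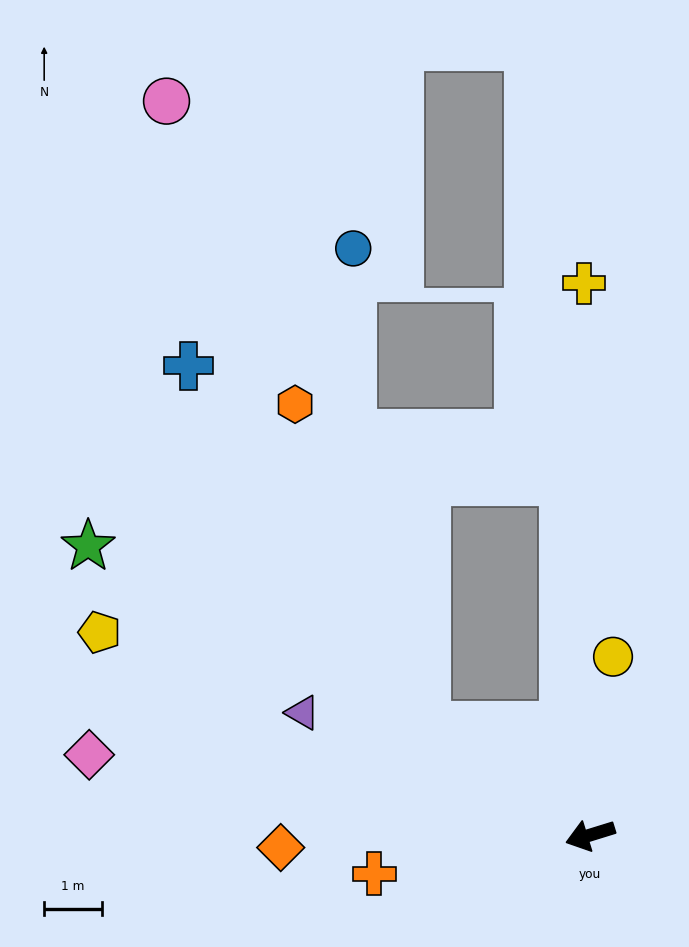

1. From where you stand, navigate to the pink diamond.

turn right 26°, forward 8.8 m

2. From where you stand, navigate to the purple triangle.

turn right 40°, forward 5.4 m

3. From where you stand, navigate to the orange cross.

turn right 7°, forward 3.8 m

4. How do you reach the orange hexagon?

blocked — turn right 51°, forward 3.4 m, then turn right 34°, forward 6.0 m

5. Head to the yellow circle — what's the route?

turn right 114°, forward 3.1 m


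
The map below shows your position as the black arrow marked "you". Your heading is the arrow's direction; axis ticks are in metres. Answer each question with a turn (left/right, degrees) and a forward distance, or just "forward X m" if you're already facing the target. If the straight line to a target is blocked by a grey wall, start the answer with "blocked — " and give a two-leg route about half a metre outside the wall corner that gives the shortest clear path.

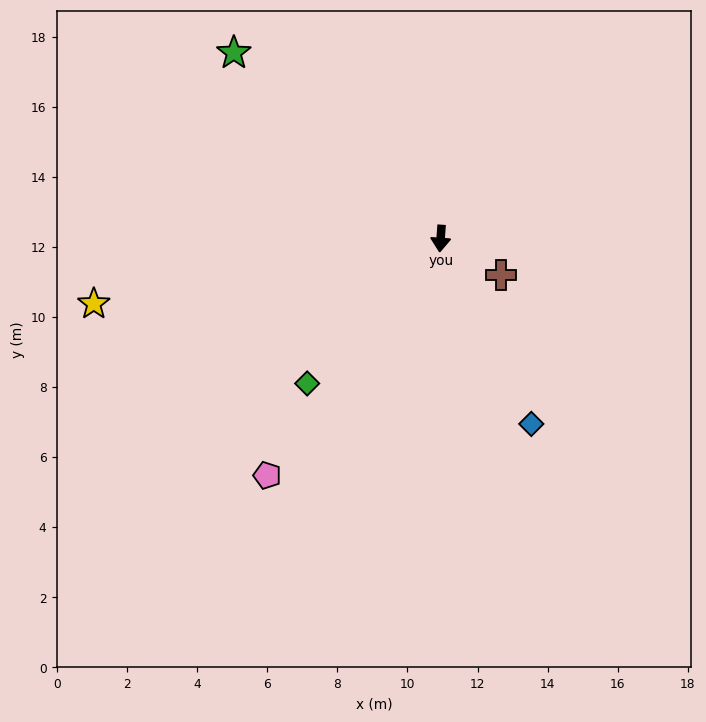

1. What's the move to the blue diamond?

turn left 30°, forward 5.9 m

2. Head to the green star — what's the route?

turn right 128°, forward 7.9 m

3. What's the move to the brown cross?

turn left 63°, forward 2.0 m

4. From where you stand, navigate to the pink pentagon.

turn right 32°, forward 8.4 m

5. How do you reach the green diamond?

turn right 39°, forward 5.6 m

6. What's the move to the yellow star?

turn right 75°, forward 10.1 m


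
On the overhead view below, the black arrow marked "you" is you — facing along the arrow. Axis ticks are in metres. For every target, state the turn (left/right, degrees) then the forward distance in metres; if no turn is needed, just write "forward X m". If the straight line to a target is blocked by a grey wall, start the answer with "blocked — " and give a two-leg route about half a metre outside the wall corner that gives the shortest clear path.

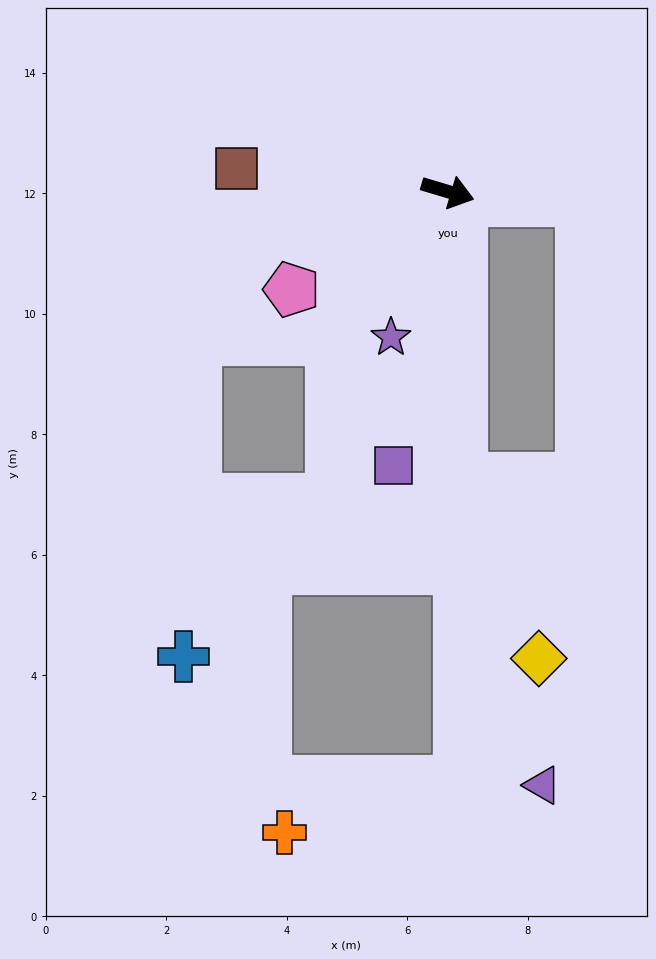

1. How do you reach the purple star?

turn right 95°, forward 2.6 m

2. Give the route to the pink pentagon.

turn right 131°, forward 3.1 m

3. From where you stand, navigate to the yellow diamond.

blocked — turn right 70°, forward 4.8 m, then turn left 20°, forward 3.3 m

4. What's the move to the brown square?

turn right 170°, forward 3.5 m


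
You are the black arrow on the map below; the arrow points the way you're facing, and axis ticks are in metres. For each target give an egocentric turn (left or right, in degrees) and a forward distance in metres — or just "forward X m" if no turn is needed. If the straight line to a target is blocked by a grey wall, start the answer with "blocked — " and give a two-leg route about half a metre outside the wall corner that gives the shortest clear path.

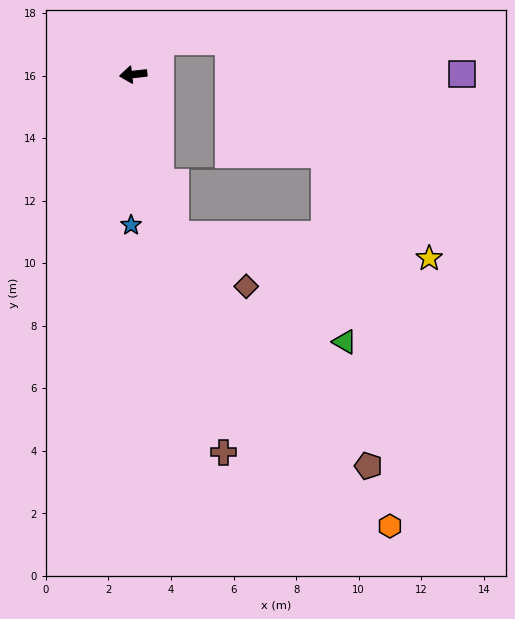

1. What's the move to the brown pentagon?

blocked — turn left 99°, forward 5.3 m, then turn left 24°, forward 9.6 m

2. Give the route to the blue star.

turn left 83°, forward 4.8 m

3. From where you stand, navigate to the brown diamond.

blocked — turn left 99°, forward 5.3 m, then turn left 38°, forward 2.8 m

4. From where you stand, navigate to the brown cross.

turn left 97°, forward 12.4 m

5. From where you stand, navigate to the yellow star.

blocked — turn left 99°, forward 5.3 m, then turn left 69°, forward 8.1 m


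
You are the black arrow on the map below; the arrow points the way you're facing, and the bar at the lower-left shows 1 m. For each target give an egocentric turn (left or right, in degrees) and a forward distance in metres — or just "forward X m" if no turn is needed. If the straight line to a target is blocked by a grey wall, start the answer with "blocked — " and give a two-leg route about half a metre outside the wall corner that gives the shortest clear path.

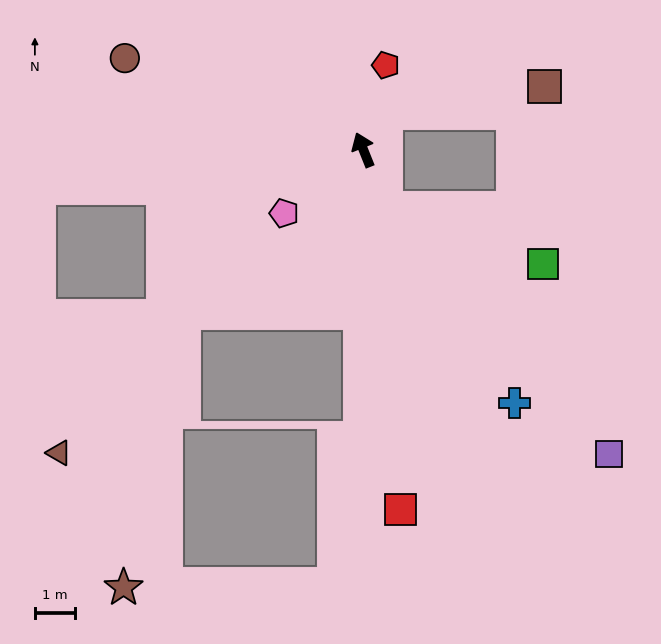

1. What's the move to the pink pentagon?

turn left 107°, forward 2.5 m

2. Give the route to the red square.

turn left 164°, forward 8.9 m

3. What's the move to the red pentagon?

turn right 37°, forward 2.2 m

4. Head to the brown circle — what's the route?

turn left 47°, forward 6.3 m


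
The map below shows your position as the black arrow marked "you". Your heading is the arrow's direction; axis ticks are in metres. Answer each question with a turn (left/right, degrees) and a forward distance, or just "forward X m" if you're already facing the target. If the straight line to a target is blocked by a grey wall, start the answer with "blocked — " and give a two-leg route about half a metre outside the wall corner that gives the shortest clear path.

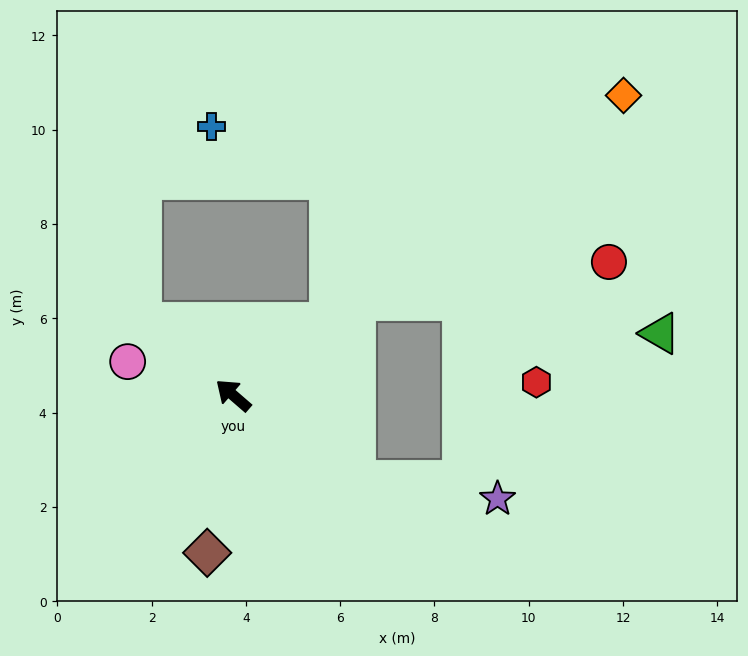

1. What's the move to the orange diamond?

turn right 102°, forward 10.4 m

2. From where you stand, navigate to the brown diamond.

turn left 122°, forward 3.4 m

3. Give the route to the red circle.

blocked — turn right 102°, forward 3.3 m, then turn right 28°, forward 5.4 m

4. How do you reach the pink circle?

turn left 23°, forward 2.3 m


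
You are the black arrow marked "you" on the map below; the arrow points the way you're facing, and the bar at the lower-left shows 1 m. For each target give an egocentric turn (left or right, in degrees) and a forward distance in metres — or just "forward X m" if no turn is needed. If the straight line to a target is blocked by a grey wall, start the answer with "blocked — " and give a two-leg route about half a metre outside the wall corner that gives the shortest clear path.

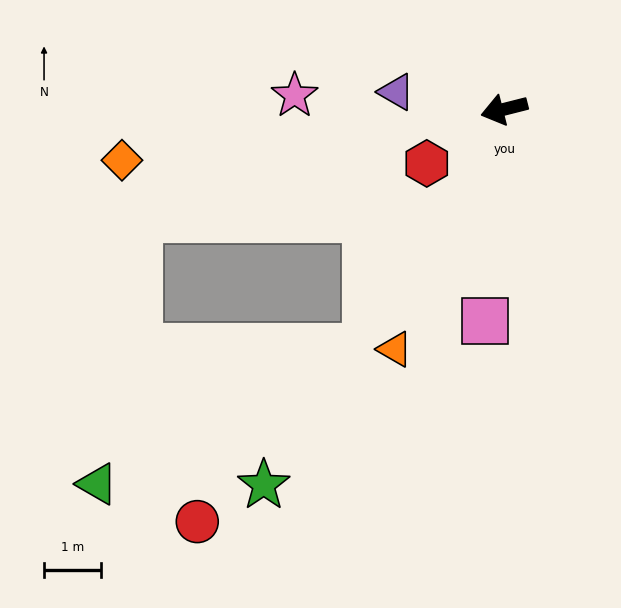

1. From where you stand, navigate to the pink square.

turn left 71°, forward 3.7 m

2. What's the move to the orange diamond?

turn right 7°, forward 6.7 m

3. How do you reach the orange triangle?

turn left 51°, forward 4.6 m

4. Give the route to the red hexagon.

turn left 21°, forward 1.6 m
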